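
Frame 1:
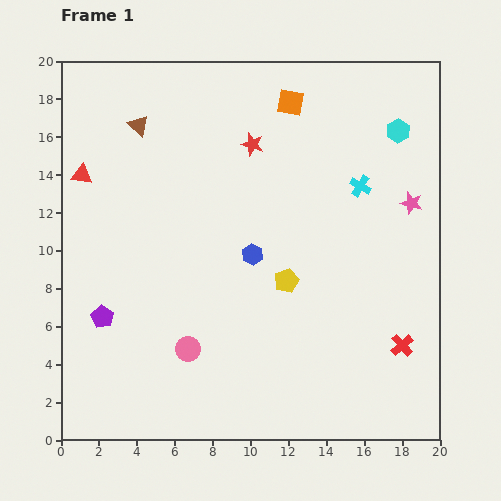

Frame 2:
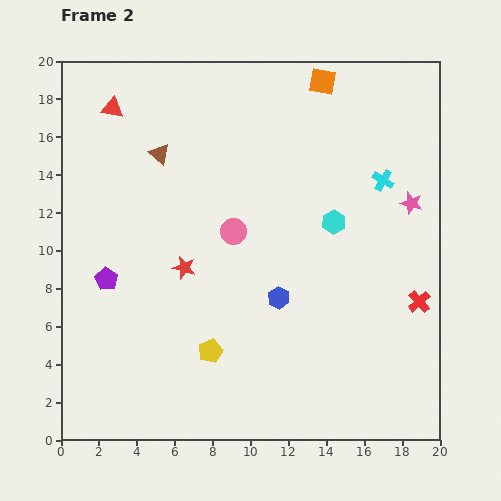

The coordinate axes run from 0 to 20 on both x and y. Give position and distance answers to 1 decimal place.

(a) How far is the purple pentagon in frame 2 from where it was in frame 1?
2.0

The purple pentagon moved from (2.2, 6.5) to (2.4, 8.5), a distance of √(0.2² + 2.0²) ≈ 2.0.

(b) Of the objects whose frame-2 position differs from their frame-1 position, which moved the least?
the cyan cross

(moved 1.2)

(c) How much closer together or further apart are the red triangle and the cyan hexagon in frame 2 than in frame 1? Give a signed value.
-3.8

Distance in frame 1: 16.9. Distance in frame 2: 13.1.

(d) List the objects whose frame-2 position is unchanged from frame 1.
the pink star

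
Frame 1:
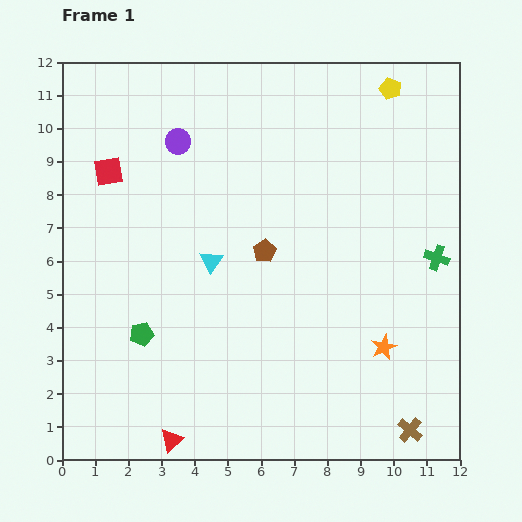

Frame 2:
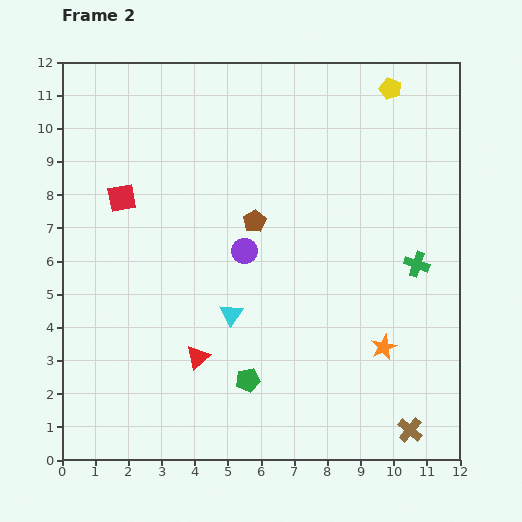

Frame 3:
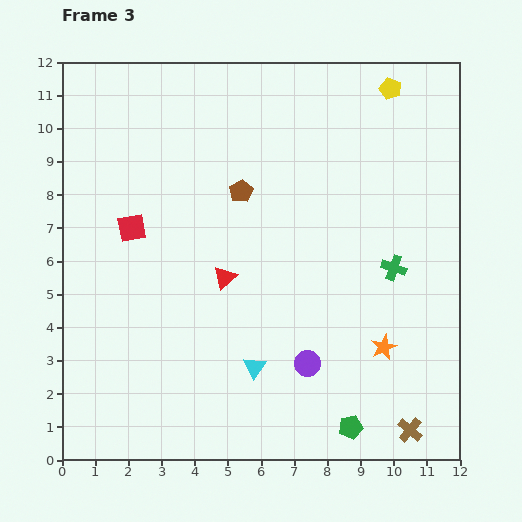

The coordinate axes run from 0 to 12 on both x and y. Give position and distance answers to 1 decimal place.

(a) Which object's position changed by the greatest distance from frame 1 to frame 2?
the purple circle

(moved 3.9; next 3.5)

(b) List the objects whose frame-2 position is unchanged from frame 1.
the brown cross, the orange star, the yellow pentagon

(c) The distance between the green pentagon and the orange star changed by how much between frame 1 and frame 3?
-4.7

Distance in frame 1: 7.3. Distance in frame 3: 2.6.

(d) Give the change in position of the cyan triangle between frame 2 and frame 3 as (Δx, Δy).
(0.7, -1.6)

The cyan triangle was at (5.1, 4.4) in frame 2 and (5.8, 2.8) in frame 3.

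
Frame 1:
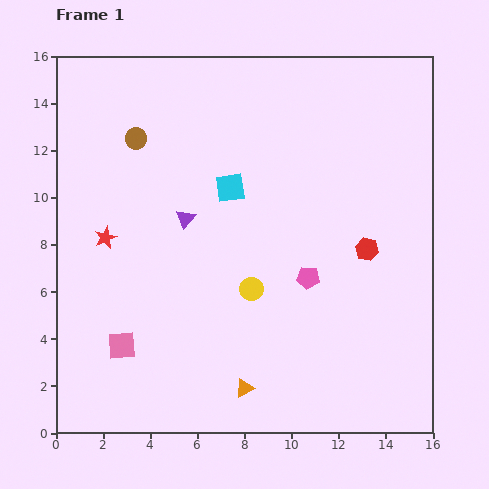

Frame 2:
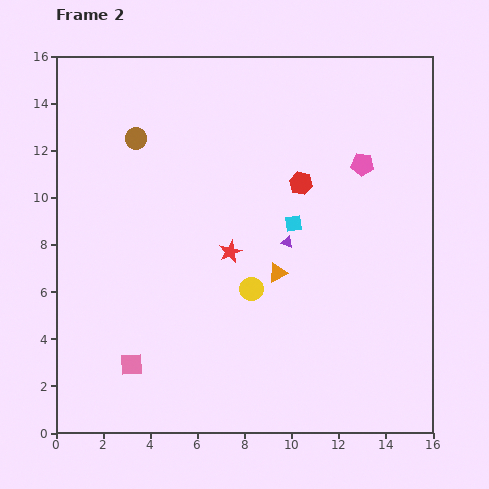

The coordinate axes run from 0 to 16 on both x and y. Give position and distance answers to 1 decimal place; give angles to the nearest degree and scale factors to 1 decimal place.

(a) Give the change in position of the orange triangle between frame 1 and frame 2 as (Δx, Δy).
(1.4, 4.9)

The orange triangle was at (8.0, 1.9) in frame 1 and (9.4, 6.8) in frame 2.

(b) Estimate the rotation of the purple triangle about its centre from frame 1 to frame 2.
49° counter-clockwise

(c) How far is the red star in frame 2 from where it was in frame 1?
5.3

The red star moved from (2.1, 8.3) to (7.4, 7.7), a distance of √(5.3² + 0.6²) ≈ 5.3.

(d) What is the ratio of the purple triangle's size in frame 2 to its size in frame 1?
0.6×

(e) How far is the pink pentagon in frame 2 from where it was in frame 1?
5.3

The pink pentagon moved from (10.7, 6.6) to (13.0, 11.4), a distance of √(2.3² + 4.8²) ≈ 5.3.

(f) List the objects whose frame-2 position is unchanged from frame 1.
the yellow circle, the brown circle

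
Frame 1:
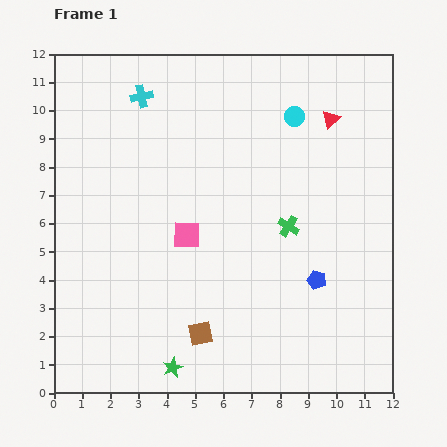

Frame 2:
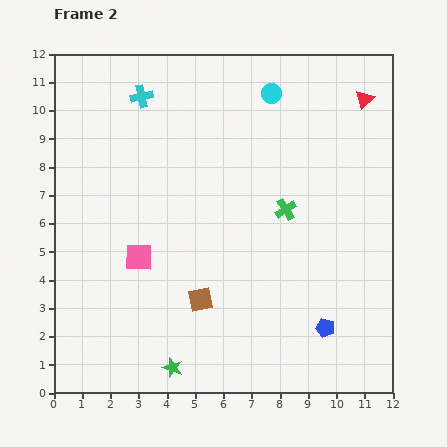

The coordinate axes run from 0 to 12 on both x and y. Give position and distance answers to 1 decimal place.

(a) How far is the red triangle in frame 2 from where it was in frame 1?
1.4

The red triangle moved from (9.8, 9.7) to (11.0, 10.4), a distance of √(1.2² + 0.7²) ≈ 1.4.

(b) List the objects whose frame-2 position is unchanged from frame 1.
the green star, the cyan cross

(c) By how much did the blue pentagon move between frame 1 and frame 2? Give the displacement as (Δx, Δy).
(0.3, -1.7)

The blue pentagon was at (9.3, 4.0) in frame 1 and (9.6, 2.3) in frame 2.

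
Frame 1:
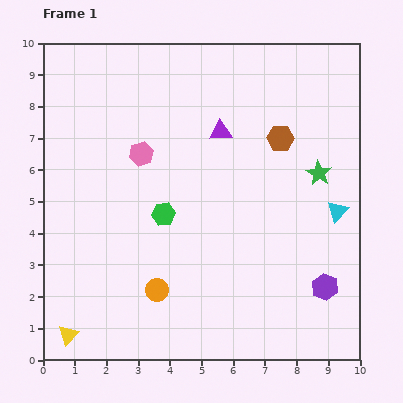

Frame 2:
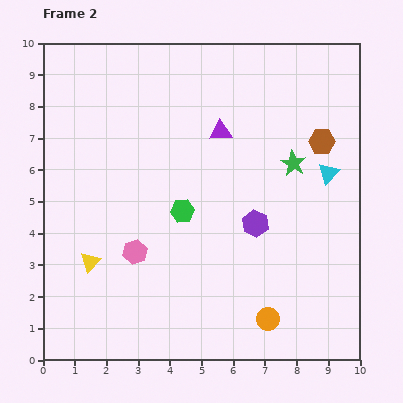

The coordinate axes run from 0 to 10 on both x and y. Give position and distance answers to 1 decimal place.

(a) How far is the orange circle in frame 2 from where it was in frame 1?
3.6

The orange circle moved from (3.6, 2.2) to (7.1, 1.3), a distance of √(3.5² + 0.9²) ≈ 3.6.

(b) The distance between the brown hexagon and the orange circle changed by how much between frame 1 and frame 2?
-0.3

Distance in frame 1: 6.2. Distance in frame 2: 5.9.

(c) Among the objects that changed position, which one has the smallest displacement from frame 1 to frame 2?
the green hexagon

(moved 0.6)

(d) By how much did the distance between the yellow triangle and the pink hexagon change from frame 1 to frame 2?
-4.7

Distance in frame 1: 6.1. Distance in frame 2: 1.4.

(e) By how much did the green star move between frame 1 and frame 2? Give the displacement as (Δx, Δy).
(-0.8, 0.3)

The green star was at (8.7, 5.9) in frame 1 and (7.9, 6.2) in frame 2.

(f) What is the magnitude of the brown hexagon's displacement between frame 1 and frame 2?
1.3

The brown hexagon moved from (7.5, 7.0) to (8.8, 6.9), a distance of √(1.3² + 0.1²) ≈ 1.3.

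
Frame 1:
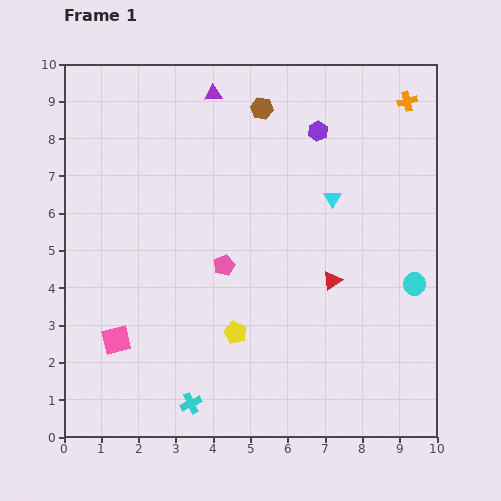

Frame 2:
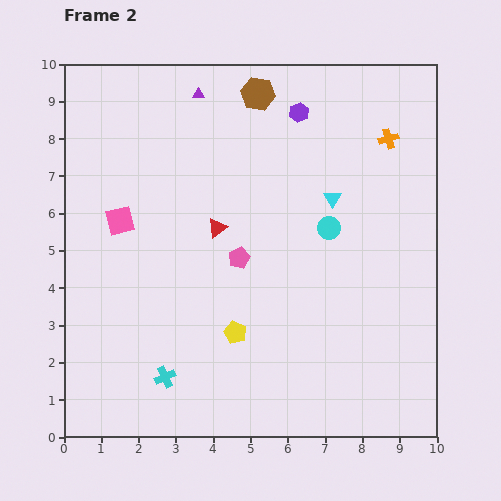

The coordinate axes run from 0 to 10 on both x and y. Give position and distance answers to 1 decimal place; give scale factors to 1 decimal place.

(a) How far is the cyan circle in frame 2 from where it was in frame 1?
2.7

The cyan circle moved from (9.4, 4.1) to (7.1, 5.6), a distance of √(2.3² + 1.5²) ≈ 2.7.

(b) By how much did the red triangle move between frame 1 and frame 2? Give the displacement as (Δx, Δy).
(-3.1, 1.4)

The red triangle was at (7.2, 4.2) in frame 1 and (4.1, 5.6) in frame 2.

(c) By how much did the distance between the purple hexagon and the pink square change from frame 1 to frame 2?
-2.2

Distance in frame 1: 7.8. Distance in frame 2: 5.6.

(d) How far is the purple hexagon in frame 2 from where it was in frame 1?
0.7

The purple hexagon moved from (6.8, 8.2) to (6.3, 8.7), a distance of √(0.5² + 0.5²) ≈ 0.7.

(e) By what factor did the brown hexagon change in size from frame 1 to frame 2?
1.5×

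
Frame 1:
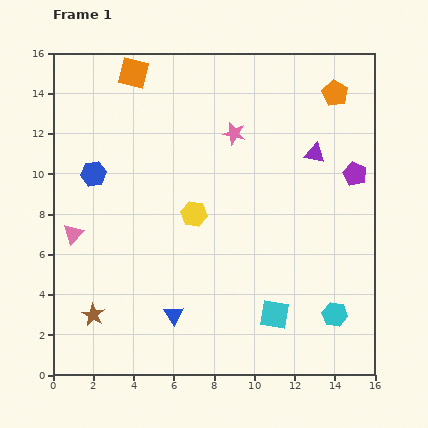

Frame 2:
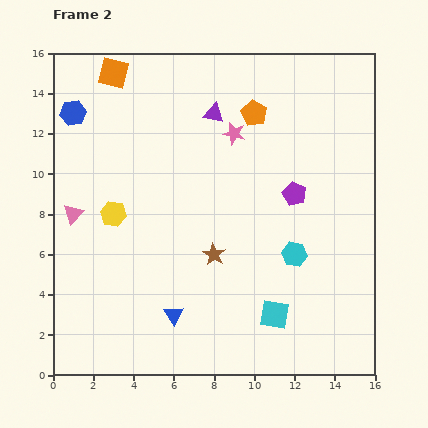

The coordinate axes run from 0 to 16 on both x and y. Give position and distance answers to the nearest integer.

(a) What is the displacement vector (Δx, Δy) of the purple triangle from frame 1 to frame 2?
(-5, 2)

The purple triangle was at (13, 11) in frame 1 and (8, 13) in frame 2.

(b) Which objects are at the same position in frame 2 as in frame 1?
the blue triangle, the pink star, the cyan square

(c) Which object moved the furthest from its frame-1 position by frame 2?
the brown star

(moved 7; next 5)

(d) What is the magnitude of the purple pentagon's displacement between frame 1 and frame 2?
3

The purple pentagon moved from (15, 10) to (12, 9), a distance of √(3² + 1²) ≈ 3.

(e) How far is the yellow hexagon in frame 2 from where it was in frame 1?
4

The yellow hexagon moved from (7, 8) to (3, 8), a distance of √(4² + 0²) ≈ 4.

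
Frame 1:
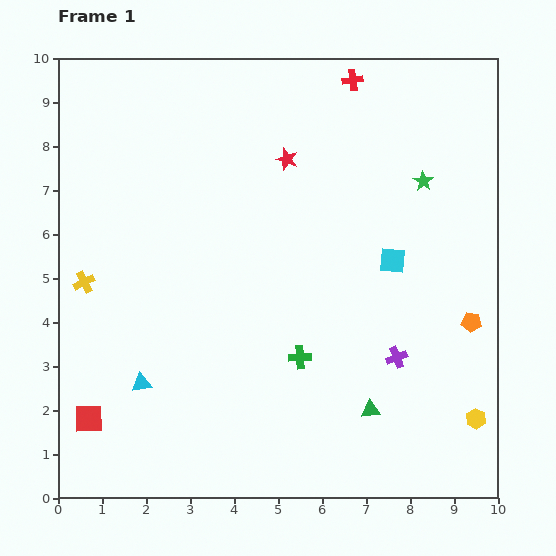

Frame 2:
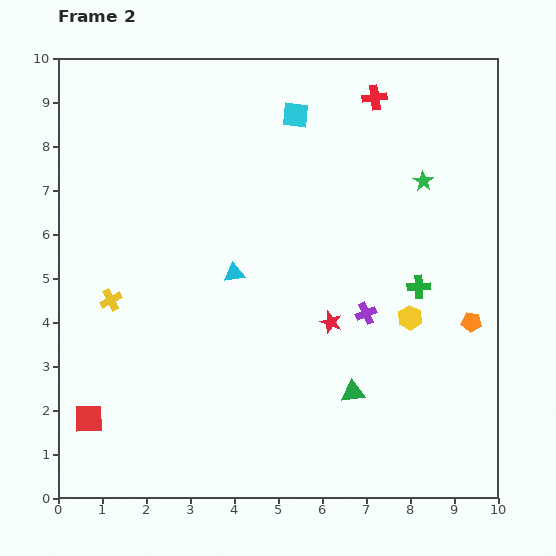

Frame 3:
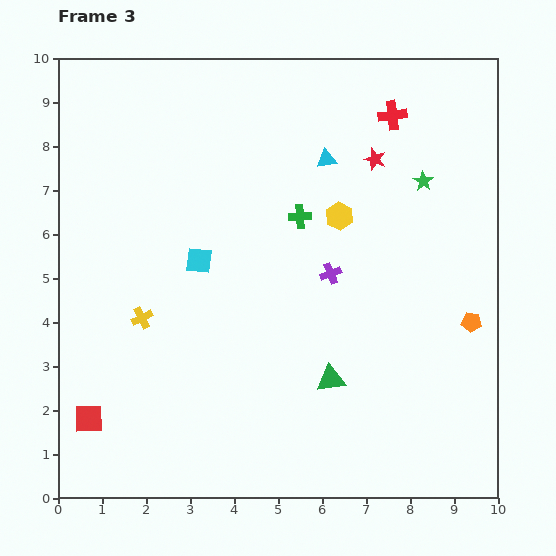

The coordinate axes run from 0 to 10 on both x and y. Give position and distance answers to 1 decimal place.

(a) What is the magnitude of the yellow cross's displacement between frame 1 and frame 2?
0.7

The yellow cross moved from (0.6, 4.9) to (1.2, 4.5), a distance of √(0.6² + 0.4²) ≈ 0.7.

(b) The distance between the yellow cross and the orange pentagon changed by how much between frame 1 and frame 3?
-1.3

Distance in frame 1: 8.8. Distance in frame 3: 7.5.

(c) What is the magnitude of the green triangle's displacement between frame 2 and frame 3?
0.6

The green triangle moved from (6.7, 2.4) to (6.2, 2.7), a distance of √(0.5² + 0.3²) ≈ 0.6.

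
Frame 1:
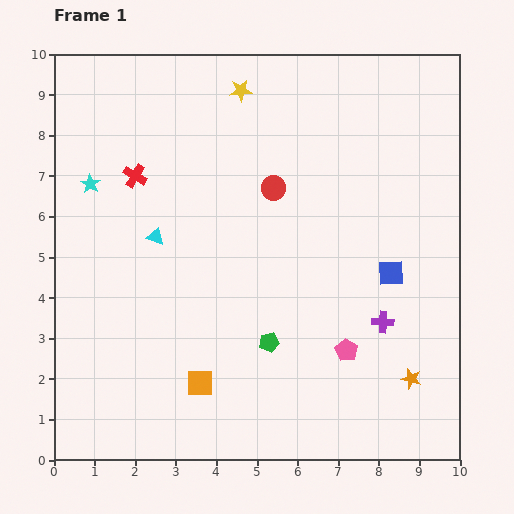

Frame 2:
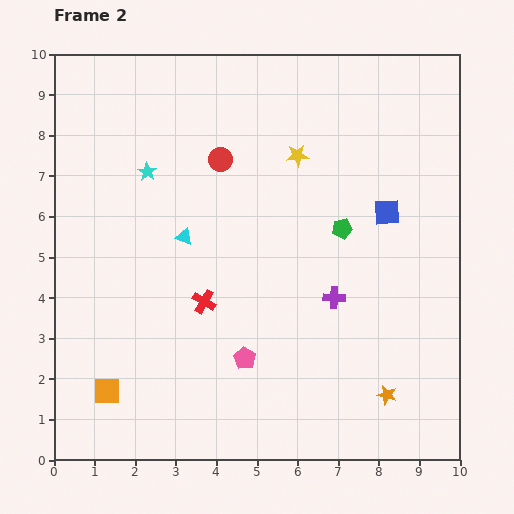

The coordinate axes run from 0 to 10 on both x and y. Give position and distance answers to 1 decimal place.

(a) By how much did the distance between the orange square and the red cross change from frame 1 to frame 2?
-2.0

Distance in frame 1: 5.3. Distance in frame 2: 3.3.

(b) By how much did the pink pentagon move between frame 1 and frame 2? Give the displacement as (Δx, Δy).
(-2.5, -0.2)

The pink pentagon was at (7.2, 2.7) in frame 1 and (4.7, 2.5) in frame 2.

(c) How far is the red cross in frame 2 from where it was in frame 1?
3.5

The red cross moved from (2.0, 7.0) to (3.7, 3.9), a distance of √(1.7² + 3.1²) ≈ 3.5.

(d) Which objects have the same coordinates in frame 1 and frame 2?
none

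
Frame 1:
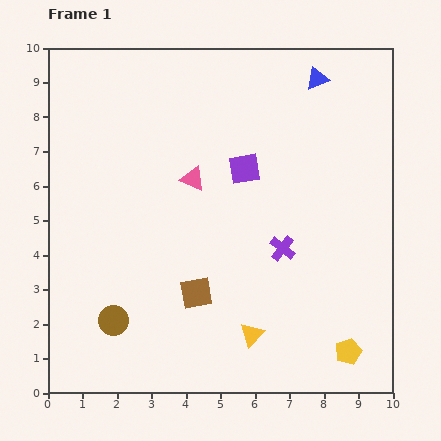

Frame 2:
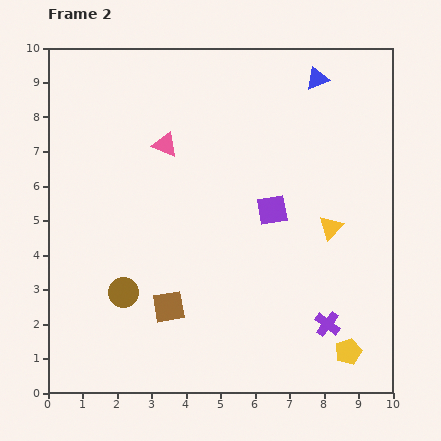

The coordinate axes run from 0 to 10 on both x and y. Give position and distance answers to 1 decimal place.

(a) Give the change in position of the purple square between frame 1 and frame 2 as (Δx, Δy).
(0.8, -1.2)

The purple square was at (5.7, 6.5) in frame 1 and (6.5, 5.3) in frame 2.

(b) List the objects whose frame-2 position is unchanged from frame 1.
the yellow pentagon, the blue triangle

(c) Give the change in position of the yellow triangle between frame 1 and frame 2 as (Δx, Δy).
(2.3, 3.1)

The yellow triangle was at (5.9, 1.7) in frame 1 and (8.2, 4.8) in frame 2.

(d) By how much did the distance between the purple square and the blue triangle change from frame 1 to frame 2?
+0.7

Distance in frame 1: 3.3. Distance in frame 2: 4.0.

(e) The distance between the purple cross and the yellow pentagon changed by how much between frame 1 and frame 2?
-2.6

Distance in frame 1: 3.6. Distance in frame 2: 1.0.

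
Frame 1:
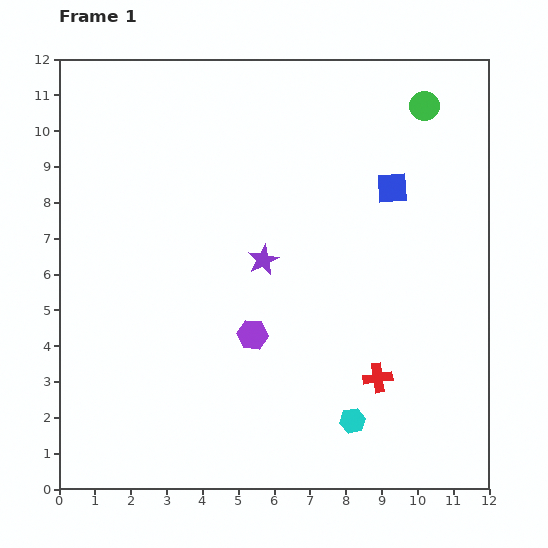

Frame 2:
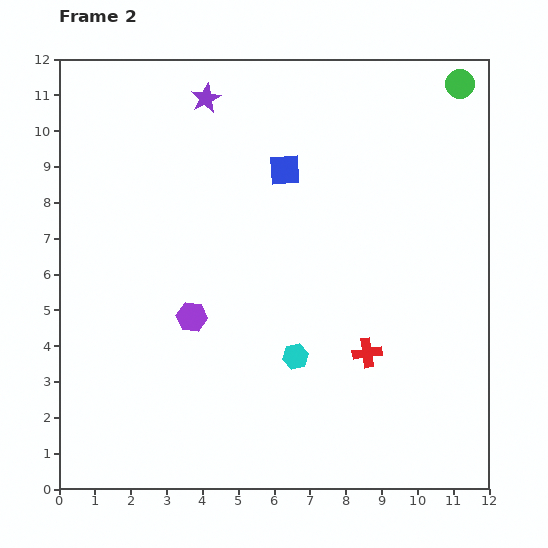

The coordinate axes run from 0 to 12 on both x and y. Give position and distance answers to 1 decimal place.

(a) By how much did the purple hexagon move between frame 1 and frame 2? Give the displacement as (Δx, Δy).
(-1.7, 0.5)

The purple hexagon was at (5.4, 4.3) in frame 1 and (3.7, 4.8) in frame 2.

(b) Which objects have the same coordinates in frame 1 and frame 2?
none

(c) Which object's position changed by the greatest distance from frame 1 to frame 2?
the purple star

(moved 4.8; next 3.0)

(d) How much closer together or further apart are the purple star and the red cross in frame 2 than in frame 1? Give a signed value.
+3.8

Distance in frame 1: 4.6. Distance in frame 2: 8.4.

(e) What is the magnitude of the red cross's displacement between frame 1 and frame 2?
0.8

The red cross moved from (8.9, 3.1) to (8.6, 3.8), a distance of √(0.3² + 0.7²) ≈ 0.8.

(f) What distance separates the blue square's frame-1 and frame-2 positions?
3.0

The blue square moved from (9.3, 8.4) to (6.3, 8.9), a distance of √(3.0² + 0.5²) ≈ 3.0.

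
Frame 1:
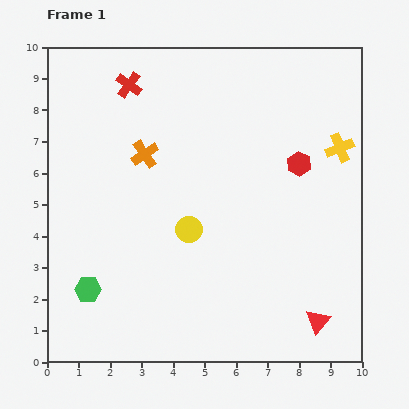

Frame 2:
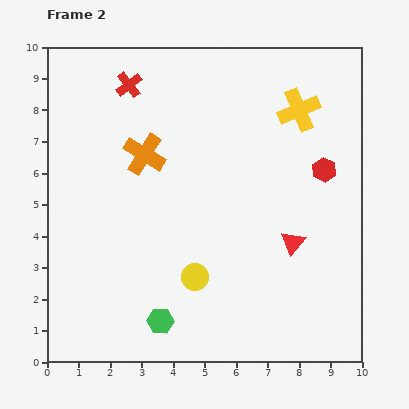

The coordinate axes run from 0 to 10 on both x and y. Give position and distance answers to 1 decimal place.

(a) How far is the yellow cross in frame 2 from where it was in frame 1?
1.8

The yellow cross moved from (9.3, 6.8) to (8.0, 8.0), a distance of √(1.3² + 1.2²) ≈ 1.8.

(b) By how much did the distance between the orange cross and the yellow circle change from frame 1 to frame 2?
+1.4

Distance in frame 1: 2.8. Distance in frame 2: 4.2.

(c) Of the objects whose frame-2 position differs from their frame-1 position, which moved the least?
the red hexagon

(moved 0.8)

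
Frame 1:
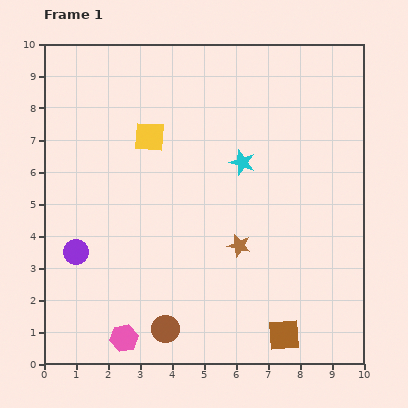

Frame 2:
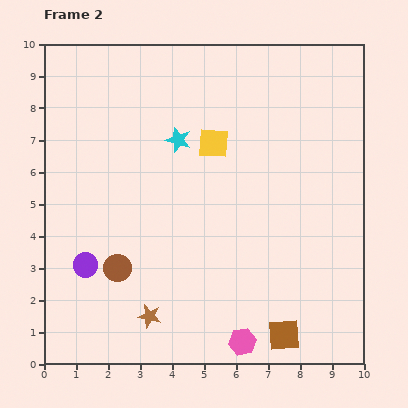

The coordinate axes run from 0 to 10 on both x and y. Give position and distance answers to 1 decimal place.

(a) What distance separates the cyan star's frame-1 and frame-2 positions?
2.1

The cyan star moved from (6.2, 6.3) to (4.2, 7.0), a distance of √(2.0² + 0.7²) ≈ 2.1.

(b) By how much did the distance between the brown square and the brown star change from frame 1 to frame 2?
+1.1

Distance in frame 1: 3.1. Distance in frame 2: 4.2.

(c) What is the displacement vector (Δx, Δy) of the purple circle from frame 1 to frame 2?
(0.3, -0.4)

The purple circle was at (1.0, 3.5) in frame 1 and (1.3, 3.1) in frame 2.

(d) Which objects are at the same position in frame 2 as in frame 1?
the brown square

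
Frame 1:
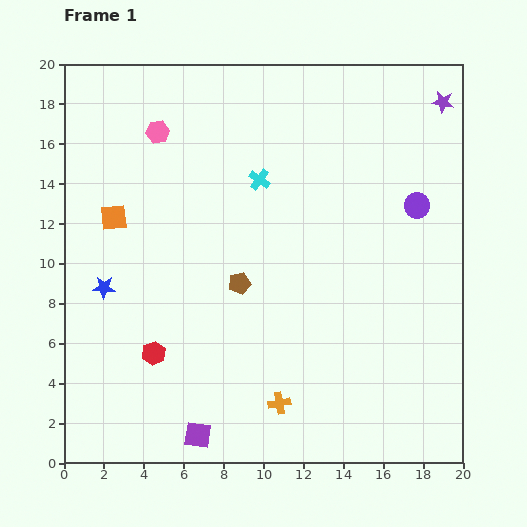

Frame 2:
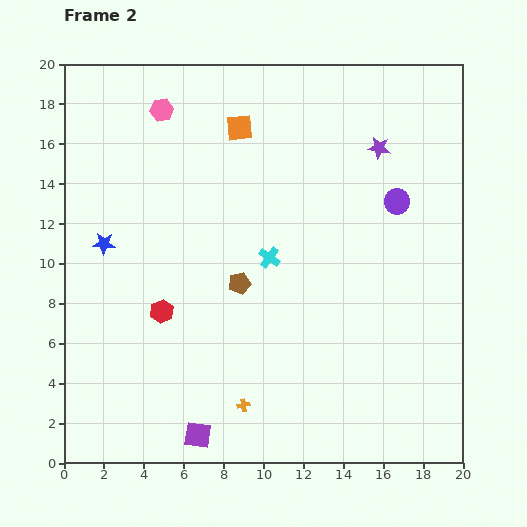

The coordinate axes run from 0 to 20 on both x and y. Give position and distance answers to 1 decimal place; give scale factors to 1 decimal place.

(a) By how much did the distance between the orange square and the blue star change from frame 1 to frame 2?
+5.4

Distance in frame 1: 3.5. Distance in frame 2: 8.9.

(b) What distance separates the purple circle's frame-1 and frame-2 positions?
1.0

The purple circle moved from (17.7, 12.9) to (16.7, 13.1), a distance of √(1.0² + 0.2²) ≈ 1.0.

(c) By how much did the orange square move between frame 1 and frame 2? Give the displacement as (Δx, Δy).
(6.3, 4.5)

The orange square was at (2.5, 12.3) in frame 1 and (8.8, 16.8) in frame 2.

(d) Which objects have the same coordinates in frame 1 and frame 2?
the purple square, the brown pentagon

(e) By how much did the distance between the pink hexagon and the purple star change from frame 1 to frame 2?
-3.3

Distance in frame 1: 14.4. Distance in frame 2: 11.1.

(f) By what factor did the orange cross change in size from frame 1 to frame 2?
0.6×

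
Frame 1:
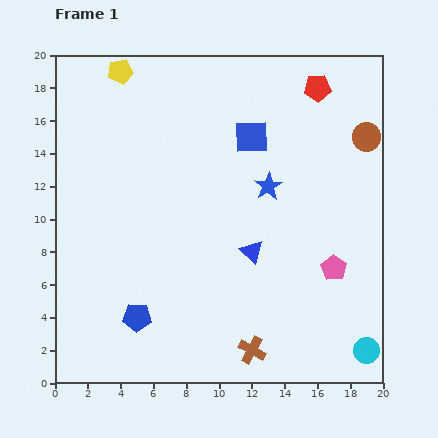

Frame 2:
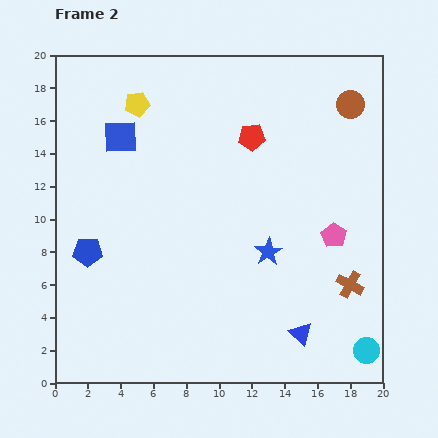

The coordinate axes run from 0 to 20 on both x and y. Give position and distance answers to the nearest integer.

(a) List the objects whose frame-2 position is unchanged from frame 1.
the cyan circle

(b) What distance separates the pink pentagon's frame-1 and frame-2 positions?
2

The pink pentagon moved from (17, 7) to (17, 9), a distance of √(0² + 2²) ≈ 2.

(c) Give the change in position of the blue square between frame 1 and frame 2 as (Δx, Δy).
(-8, 0)

The blue square was at (12, 15) in frame 1 and (4, 15) in frame 2.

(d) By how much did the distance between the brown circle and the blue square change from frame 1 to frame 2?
+7

Distance in frame 1: 7. Distance in frame 2: 14.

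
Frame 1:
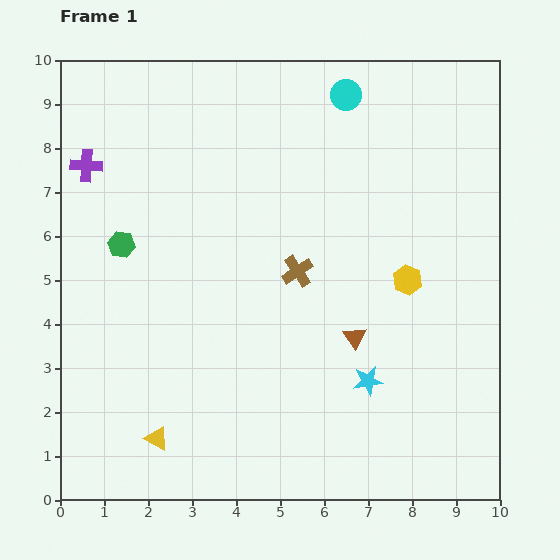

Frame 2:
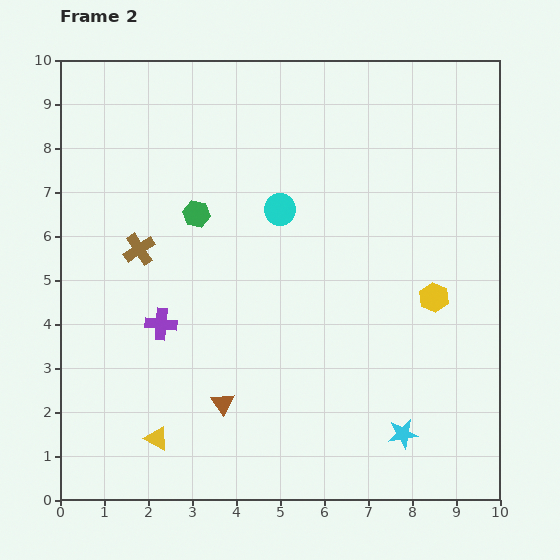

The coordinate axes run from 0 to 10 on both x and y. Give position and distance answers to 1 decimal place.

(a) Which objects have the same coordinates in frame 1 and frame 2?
the yellow triangle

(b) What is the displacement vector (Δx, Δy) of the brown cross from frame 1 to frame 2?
(-3.6, 0.5)

The brown cross was at (5.4, 5.2) in frame 1 and (1.8, 5.7) in frame 2.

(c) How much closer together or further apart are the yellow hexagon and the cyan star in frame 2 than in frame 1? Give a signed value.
+0.7

Distance in frame 1: 2.5. Distance in frame 2: 3.2.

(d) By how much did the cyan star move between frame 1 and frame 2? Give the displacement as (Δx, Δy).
(0.8, -1.2)

The cyan star was at (7.0, 2.7) in frame 1 and (7.8, 1.5) in frame 2.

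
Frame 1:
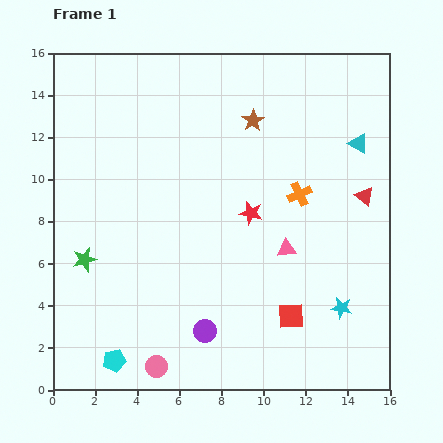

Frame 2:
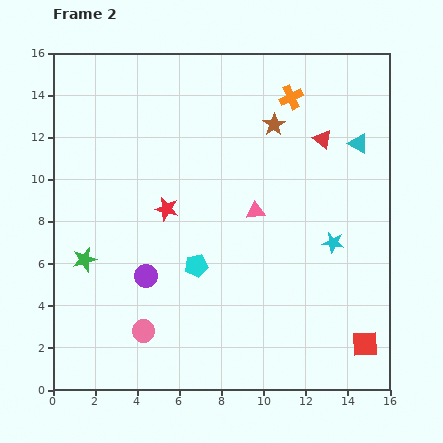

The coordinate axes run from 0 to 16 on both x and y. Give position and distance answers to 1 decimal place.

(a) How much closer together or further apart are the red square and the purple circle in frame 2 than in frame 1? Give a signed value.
+6.7

Distance in frame 1: 4.2. Distance in frame 2: 10.9.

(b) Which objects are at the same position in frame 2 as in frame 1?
the green star, the cyan triangle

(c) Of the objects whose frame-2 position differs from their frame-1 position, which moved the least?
the brown star

(moved 1.0)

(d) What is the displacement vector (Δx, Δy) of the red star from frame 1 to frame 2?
(-4.0, 0.2)

The red star was at (9.4, 8.4) in frame 1 and (5.4, 8.6) in frame 2.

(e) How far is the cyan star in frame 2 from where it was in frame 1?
3.1

The cyan star moved from (13.7, 3.9) to (13.3, 7.0), a distance of √(0.4² + 3.1²) ≈ 3.1.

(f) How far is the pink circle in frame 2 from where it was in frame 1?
1.8

The pink circle moved from (4.9, 1.1) to (4.3, 2.8), a distance of √(0.6² + 1.7²) ≈ 1.8.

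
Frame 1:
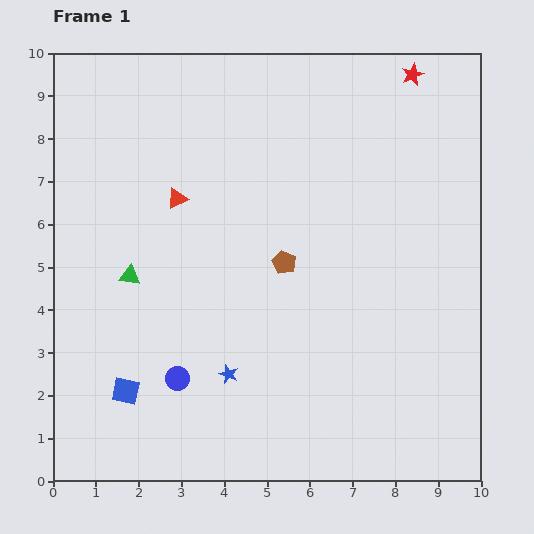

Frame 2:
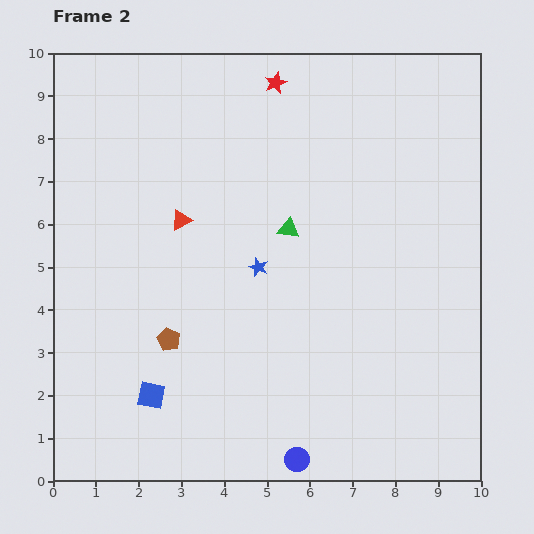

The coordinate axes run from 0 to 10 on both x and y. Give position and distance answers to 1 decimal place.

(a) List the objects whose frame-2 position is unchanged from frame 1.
none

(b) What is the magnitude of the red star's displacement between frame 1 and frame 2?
3.2

The red star moved from (8.4, 9.5) to (5.2, 9.3), a distance of √(3.2² + 0.2²) ≈ 3.2.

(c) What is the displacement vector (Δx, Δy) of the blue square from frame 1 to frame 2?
(0.6, -0.1)

The blue square was at (1.7, 2.1) in frame 1 and (2.3, 2.0) in frame 2.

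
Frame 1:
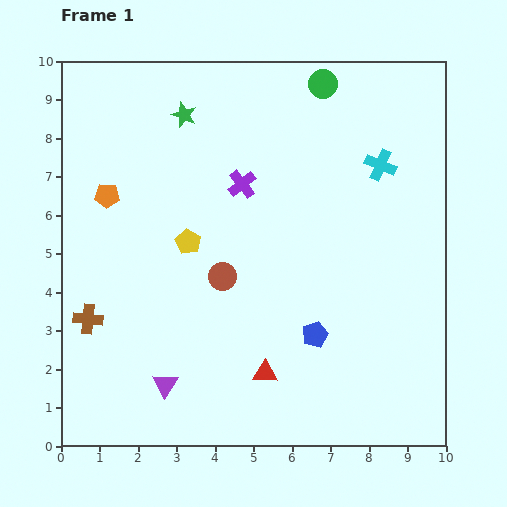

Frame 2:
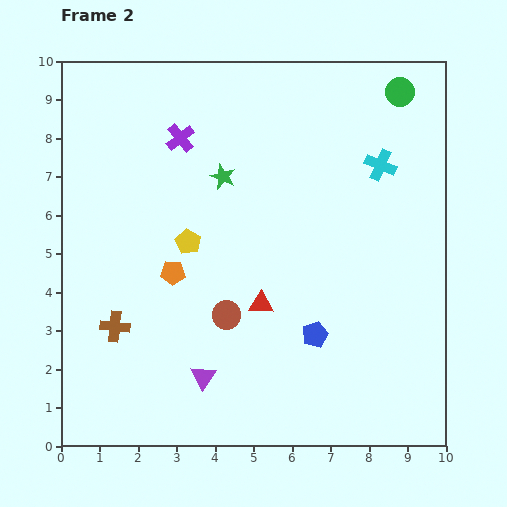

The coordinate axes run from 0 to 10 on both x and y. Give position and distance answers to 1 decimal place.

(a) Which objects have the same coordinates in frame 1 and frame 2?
the blue pentagon, the cyan cross, the yellow pentagon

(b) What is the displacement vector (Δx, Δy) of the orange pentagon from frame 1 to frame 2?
(1.7, -2.0)

The orange pentagon was at (1.2, 6.5) in frame 1 and (2.9, 4.5) in frame 2.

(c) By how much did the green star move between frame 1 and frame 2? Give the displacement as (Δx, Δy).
(1.0, -1.6)

The green star was at (3.2, 8.6) in frame 1 and (4.2, 7.0) in frame 2.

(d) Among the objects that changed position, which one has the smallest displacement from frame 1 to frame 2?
the brown cross

(moved 0.7)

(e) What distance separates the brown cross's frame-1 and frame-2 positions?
0.7

The brown cross moved from (0.7, 3.3) to (1.4, 3.1), a distance of √(0.7² + 0.2²) ≈ 0.7.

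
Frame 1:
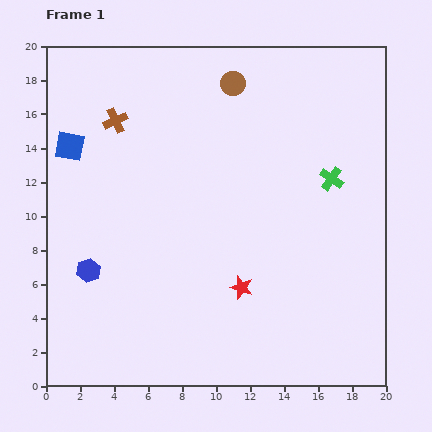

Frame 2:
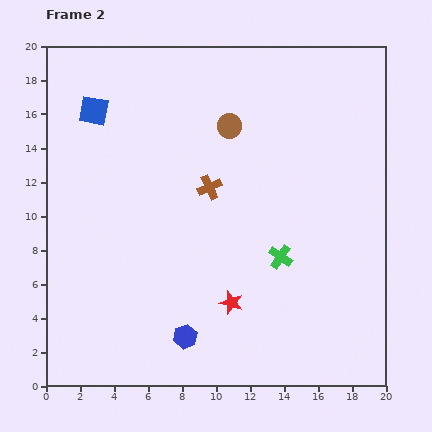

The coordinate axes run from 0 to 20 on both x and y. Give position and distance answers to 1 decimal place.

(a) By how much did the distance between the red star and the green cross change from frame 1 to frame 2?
-4.3

Distance in frame 1: 8.3. Distance in frame 2: 4.0.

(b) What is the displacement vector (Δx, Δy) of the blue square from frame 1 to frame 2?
(1.4, 2.1)

The blue square was at (1.4, 14.1) in frame 1 and (2.8, 16.2) in frame 2.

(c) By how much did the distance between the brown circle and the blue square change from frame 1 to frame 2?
-2.2

Distance in frame 1: 10.3. Distance in frame 2: 8.1.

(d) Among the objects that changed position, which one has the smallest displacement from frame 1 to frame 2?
the red star

(moved 1.1)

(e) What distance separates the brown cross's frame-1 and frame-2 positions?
6.7

The brown cross moved from (4.1, 15.6) to (9.6, 11.7), a distance of √(5.5² + 3.9²) ≈ 6.7.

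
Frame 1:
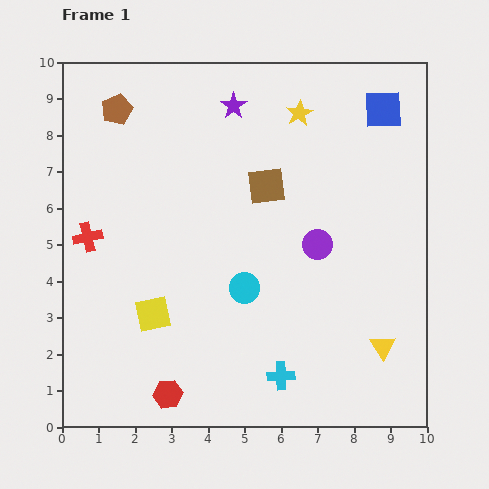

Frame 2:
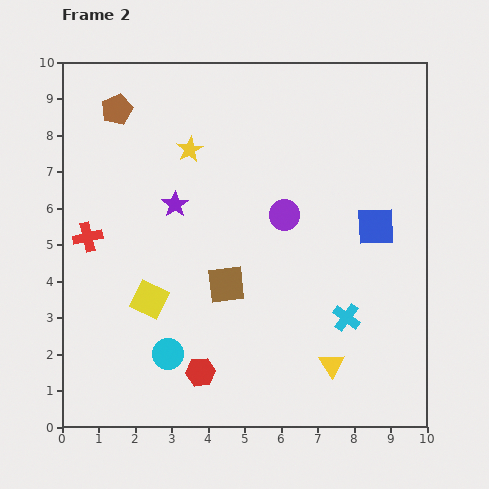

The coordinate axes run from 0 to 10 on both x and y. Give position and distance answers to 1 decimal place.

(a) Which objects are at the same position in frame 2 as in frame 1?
the brown pentagon, the red cross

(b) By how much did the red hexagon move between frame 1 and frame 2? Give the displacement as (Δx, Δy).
(0.9, 0.6)

The red hexagon was at (2.9, 0.9) in frame 1 and (3.8, 1.5) in frame 2.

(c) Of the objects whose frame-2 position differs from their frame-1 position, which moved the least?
the yellow square

(moved 0.4)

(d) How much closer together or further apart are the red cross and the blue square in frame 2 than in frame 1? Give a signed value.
-0.9

Distance in frame 1: 8.8. Distance in frame 2: 7.9.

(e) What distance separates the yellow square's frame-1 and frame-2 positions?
0.4

The yellow square moved from (2.5, 3.1) to (2.4, 3.5), a distance of √(0.1² + 0.4²) ≈ 0.4.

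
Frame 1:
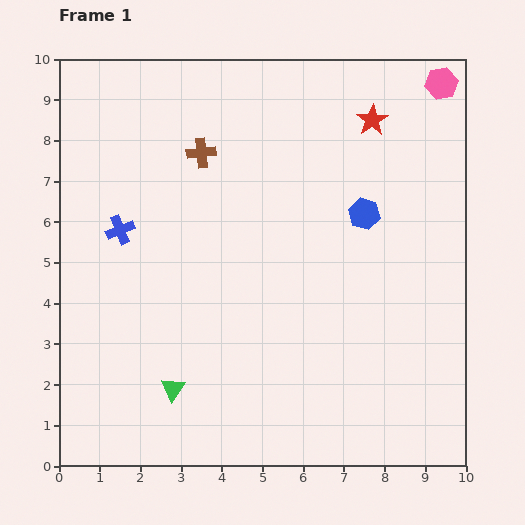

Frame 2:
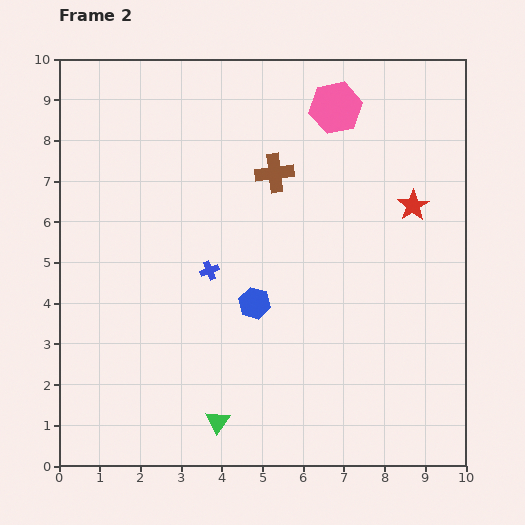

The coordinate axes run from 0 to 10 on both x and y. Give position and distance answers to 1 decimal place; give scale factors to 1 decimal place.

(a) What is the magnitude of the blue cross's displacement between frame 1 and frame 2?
2.4

The blue cross moved from (1.5, 5.8) to (3.7, 4.8), a distance of √(2.2² + 1.0²) ≈ 2.4.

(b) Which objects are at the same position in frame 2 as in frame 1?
none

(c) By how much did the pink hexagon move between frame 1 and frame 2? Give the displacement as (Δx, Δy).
(-2.6, -0.6)

The pink hexagon was at (9.4, 9.4) in frame 1 and (6.8, 8.8) in frame 2.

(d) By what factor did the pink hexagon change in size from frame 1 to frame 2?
1.6×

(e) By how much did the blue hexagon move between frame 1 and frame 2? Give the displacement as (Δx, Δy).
(-2.7, -2.2)

The blue hexagon was at (7.5, 6.2) in frame 1 and (4.8, 4.0) in frame 2.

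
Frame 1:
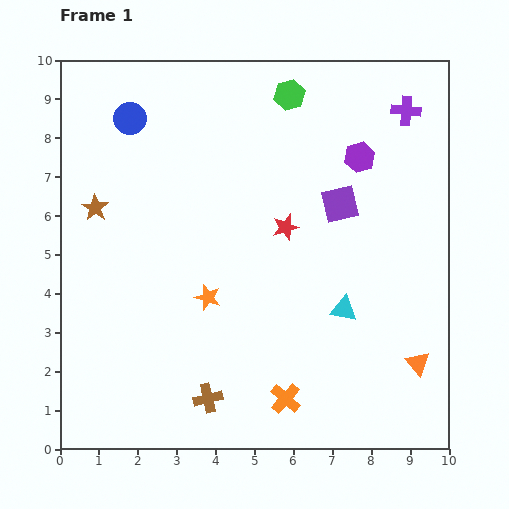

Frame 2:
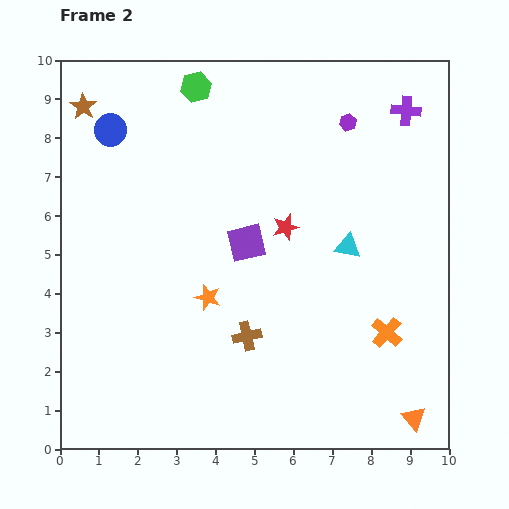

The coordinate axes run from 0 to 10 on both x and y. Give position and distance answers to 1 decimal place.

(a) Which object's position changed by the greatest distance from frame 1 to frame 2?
the orange cross

(moved 3.1; next 2.6)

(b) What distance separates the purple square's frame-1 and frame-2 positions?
2.6

The purple square moved from (7.2, 6.3) to (4.8, 5.3), a distance of √(2.4² + 1.0²) ≈ 2.6.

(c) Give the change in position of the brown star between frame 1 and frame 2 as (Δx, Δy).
(-0.3, 2.6)

The brown star was at (0.9, 6.2) in frame 1 and (0.6, 8.8) in frame 2.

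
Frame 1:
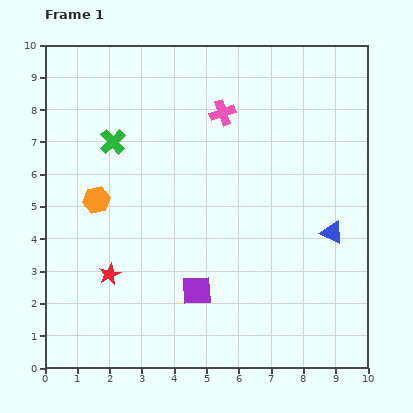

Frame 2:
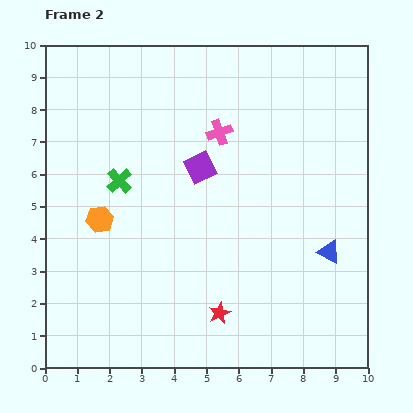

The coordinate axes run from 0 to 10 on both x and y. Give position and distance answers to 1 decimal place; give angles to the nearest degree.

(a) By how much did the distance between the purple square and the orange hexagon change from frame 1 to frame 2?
-0.7

Distance in frame 1: 4.2. Distance in frame 2: 3.5.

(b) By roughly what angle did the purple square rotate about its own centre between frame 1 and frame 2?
23° counter-clockwise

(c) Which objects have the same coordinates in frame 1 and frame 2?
none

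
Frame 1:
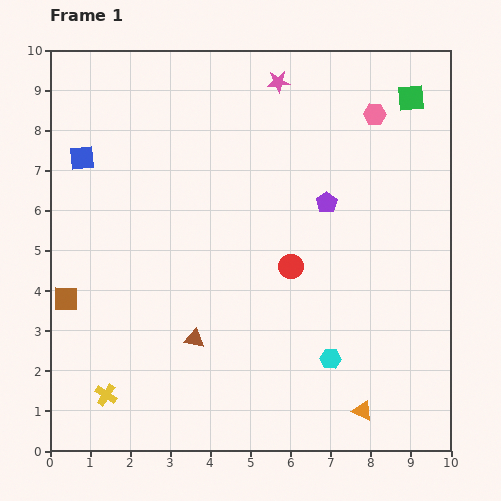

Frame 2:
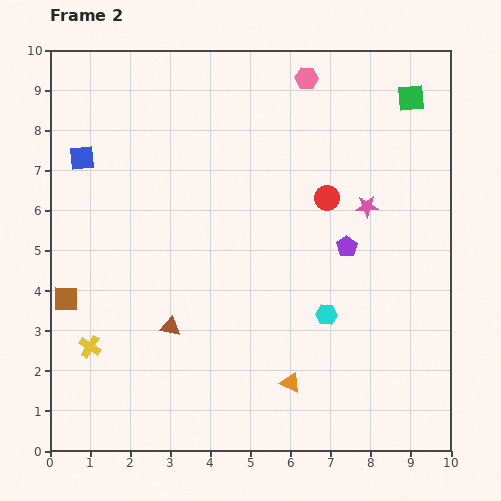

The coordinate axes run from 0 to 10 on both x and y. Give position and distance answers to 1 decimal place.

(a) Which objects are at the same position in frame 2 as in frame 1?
the brown square, the green square, the blue square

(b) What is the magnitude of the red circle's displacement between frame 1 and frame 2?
1.9

The red circle moved from (6.0, 4.6) to (6.9, 6.3), a distance of √(0.9² + 1.7²) ≈ 1.9.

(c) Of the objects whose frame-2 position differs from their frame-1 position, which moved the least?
the brown triangle

(moved 0.7)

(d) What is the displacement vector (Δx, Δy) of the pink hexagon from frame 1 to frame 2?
(-1.7, 0.9)

The pink hexagon was at (8.1, 8.4) in frame 1 and (6.4, 9.3) in frame 2.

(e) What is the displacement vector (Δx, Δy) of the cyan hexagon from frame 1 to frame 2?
(-0.1, 1.1)

The cyan hexagon was at (7.0, 2.3) in frame 1 and (6.9, 3.4) in frame 2.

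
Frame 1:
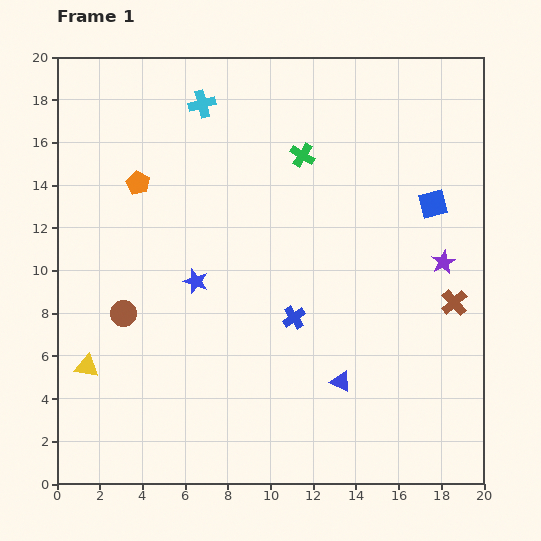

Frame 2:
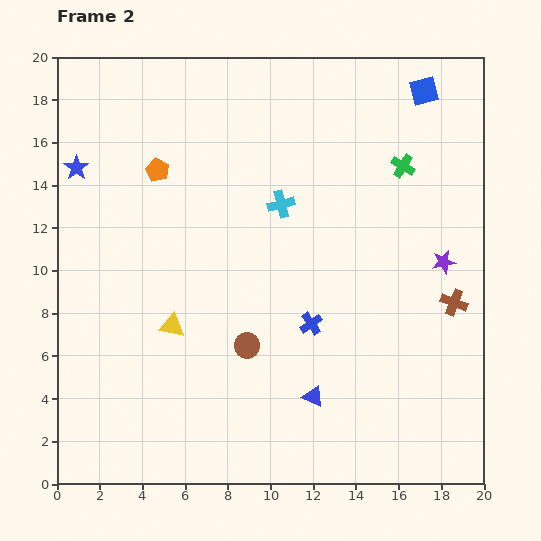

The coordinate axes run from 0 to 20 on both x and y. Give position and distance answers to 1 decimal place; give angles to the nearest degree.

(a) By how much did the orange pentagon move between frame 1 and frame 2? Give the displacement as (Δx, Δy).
(0.9, 0.6)

The orange pentagon was at (3.8, 14.1) in frame 1 and (4.7, 14.7) in frame 2.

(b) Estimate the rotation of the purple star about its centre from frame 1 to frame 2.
17° clockwise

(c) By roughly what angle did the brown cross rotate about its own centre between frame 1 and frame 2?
28° counter-clockwise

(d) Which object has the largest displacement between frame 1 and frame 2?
the blue star

(moved 7.7; next 6.0)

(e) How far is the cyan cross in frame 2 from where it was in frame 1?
6.0

The cyan cross moved from (6.8, 17.8) to (10.5, 13.1), a distance of √(3.7² + 4.7²) ≈ 6.0.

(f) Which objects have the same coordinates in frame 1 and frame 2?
the purple star, the brown cross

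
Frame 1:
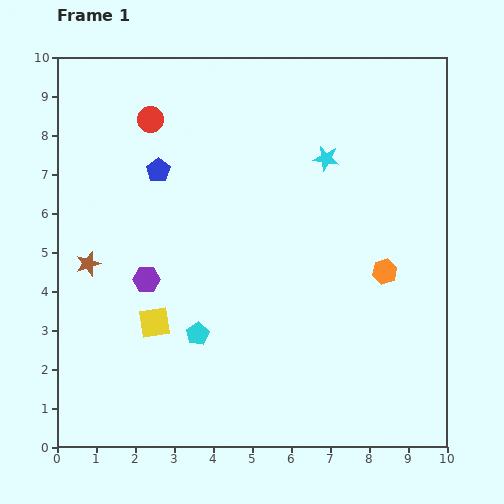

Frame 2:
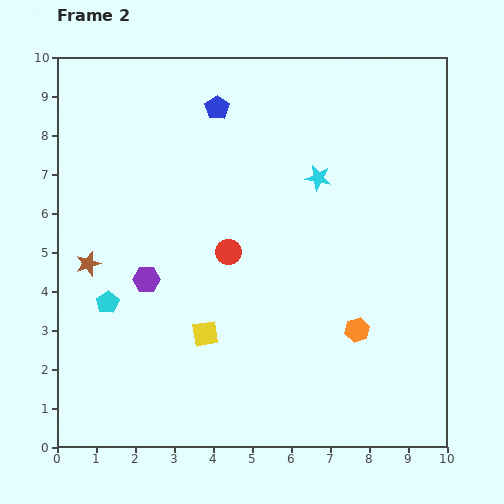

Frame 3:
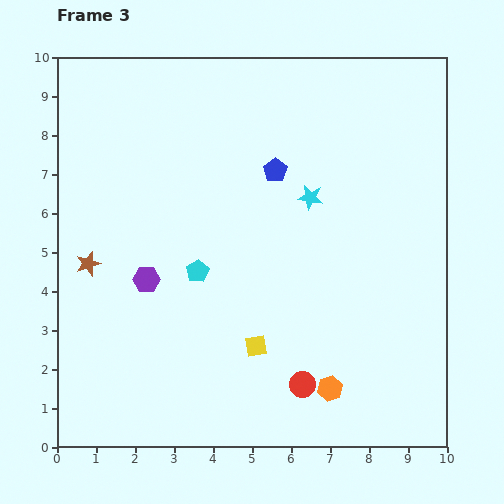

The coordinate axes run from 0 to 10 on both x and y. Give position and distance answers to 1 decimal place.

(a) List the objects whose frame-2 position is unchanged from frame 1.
the purple hexagon, the brown star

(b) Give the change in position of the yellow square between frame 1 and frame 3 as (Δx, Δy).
(2.6, -0.6)

The yellow square was at (2.5, 3.2) in frame 1 and (5.1, 2.6) in frame 3.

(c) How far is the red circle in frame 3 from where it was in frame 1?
7.8

The red circle moved from (2.4, 8.4) to (6.3, 1.6), a distance of √(3.9² + 6.8²) ≈ 7.8.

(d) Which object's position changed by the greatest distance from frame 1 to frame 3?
the red circle

(moved 7.8; next 3.3)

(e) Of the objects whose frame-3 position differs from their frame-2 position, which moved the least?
the cyan star

(moved 0.5)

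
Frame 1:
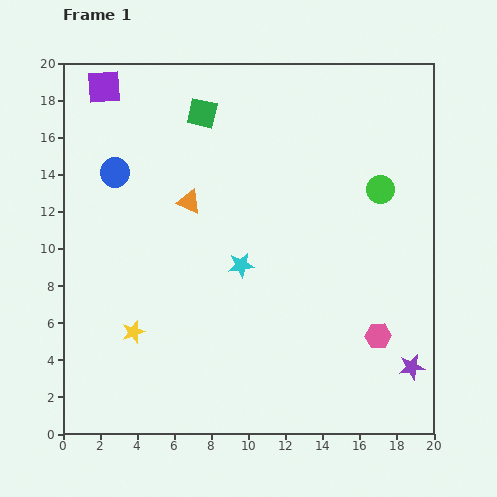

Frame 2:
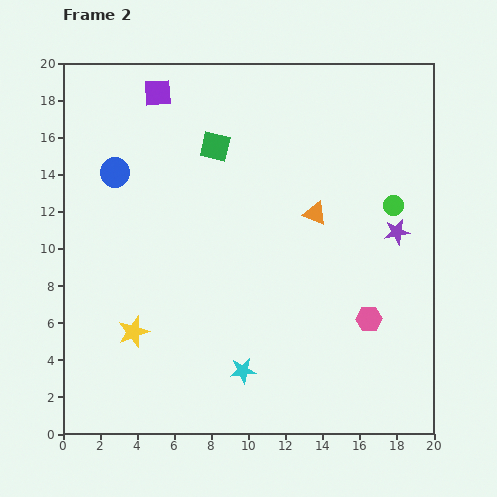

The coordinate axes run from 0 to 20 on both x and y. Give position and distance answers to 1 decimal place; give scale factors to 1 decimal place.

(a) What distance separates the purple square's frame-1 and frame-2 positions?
2.9

The purple square moved from (2.2, 18.7) to (5.1, 18.4), a distance of √(2.9² + 0.3²) ≈ 2.9.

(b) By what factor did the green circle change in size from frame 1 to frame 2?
0.7×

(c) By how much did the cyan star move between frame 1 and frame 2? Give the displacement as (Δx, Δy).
(0.1, -5.7)

The cyan star was at (9.6, 9.1) in frame 1 and (9.7, 3.4) in frame 2.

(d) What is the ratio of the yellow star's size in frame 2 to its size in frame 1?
1.4×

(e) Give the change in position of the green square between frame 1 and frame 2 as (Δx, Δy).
(0.7, -1.8)

The green square was at (7.5, 17.3) in frame 1 and (8.2, 15.5) in frame 2.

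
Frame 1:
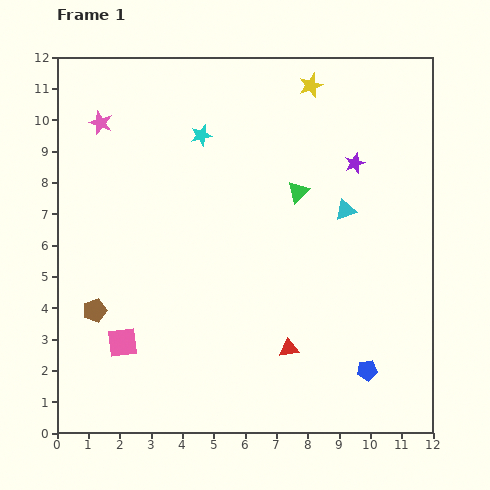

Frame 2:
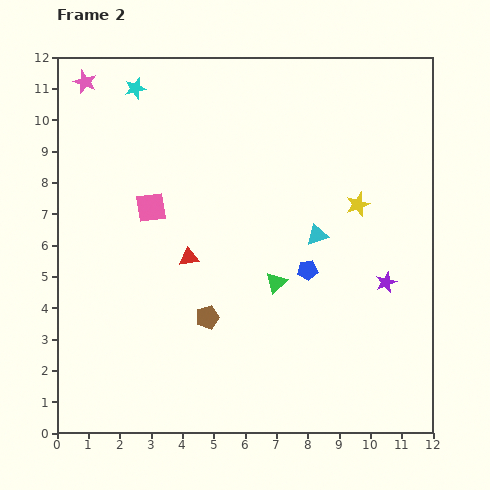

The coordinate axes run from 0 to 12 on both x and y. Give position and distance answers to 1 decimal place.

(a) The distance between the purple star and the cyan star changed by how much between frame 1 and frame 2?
+5.1

Distance in frame 1: 5.0. Distance in frame 2: 10.1.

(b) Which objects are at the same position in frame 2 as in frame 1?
none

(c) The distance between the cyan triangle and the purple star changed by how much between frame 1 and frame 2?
+1.2

Distance in frame 1: 1.5. Distance in frame 2: 2.7.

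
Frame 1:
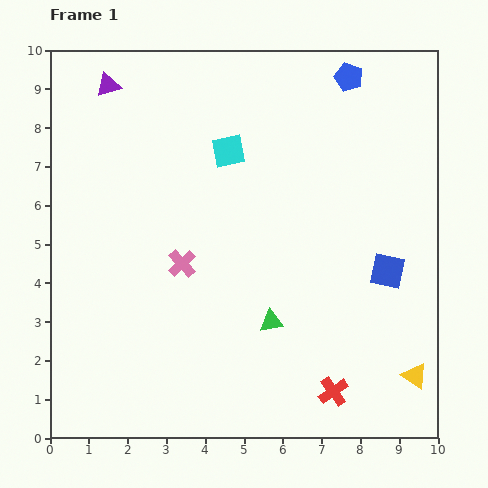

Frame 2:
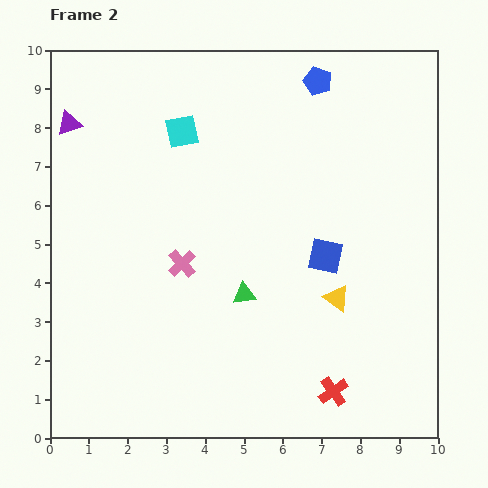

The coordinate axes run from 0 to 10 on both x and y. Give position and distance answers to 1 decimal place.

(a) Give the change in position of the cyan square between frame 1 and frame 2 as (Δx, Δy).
(-1.2, 0.5)

The cyan square was at (4.6, 7.4) in frame 1 and (3.4, 7.9) in frame 2.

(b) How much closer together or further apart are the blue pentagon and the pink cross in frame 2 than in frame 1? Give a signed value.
-0.5

Distance in frame 1: 6.4. Distance in frame 2: 5.9.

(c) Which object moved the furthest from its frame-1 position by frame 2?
the yellow triangle

(moved 2.8; next 1.6)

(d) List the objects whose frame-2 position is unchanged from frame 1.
the red cross, the pink cross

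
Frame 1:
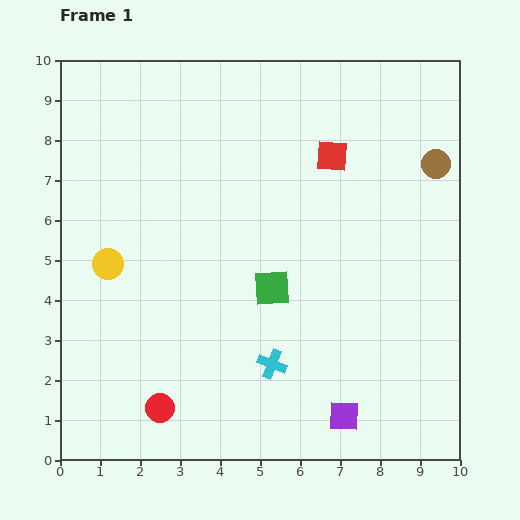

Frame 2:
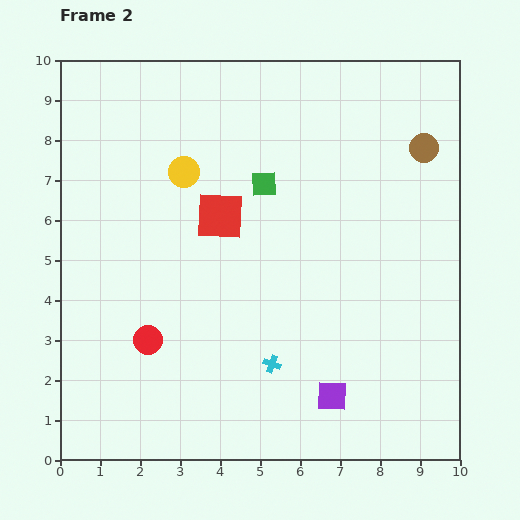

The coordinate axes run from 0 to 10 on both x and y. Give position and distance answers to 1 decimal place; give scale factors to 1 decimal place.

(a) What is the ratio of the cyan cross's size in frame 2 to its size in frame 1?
0.6×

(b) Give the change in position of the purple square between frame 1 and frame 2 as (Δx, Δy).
(-0.3, 0.5)

The purple square was at (7.1, 1.1) in frame 1 and (6.8, 1.6) in frame 2.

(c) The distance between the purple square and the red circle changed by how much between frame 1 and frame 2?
+0.2

Distance in frame 1: 4.6. Distance in frame 2: 4.8.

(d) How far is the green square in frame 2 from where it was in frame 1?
2.6

The green square moved from (5.3, 4.3) to (5.1, 6.9), a distance of √(0.2² + 2.6²) ≈ 2.6.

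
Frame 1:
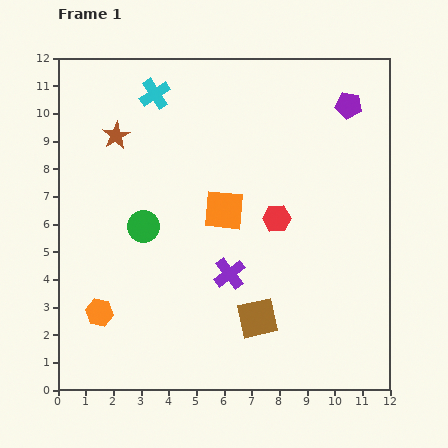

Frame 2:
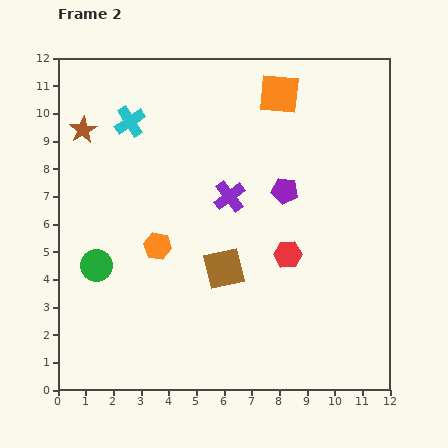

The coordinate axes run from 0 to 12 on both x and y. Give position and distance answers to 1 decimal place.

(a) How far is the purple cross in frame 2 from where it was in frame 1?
2.8

The purple cross moved from (6.2, 4.2) to (6.2, 7.0), a distance of √(0.0² + 2.8²) ≈ 2.8.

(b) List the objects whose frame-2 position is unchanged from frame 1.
none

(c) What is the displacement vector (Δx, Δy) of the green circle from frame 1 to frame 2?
(-1.7, -1.4)

The green circle was at (3.1, 5.9) in frame 1 and (1.4, 4.5) in frame 2.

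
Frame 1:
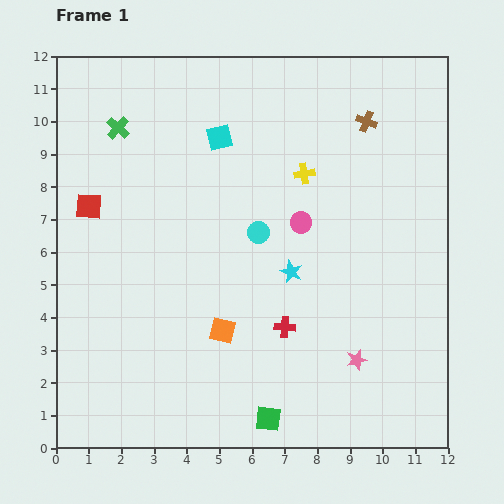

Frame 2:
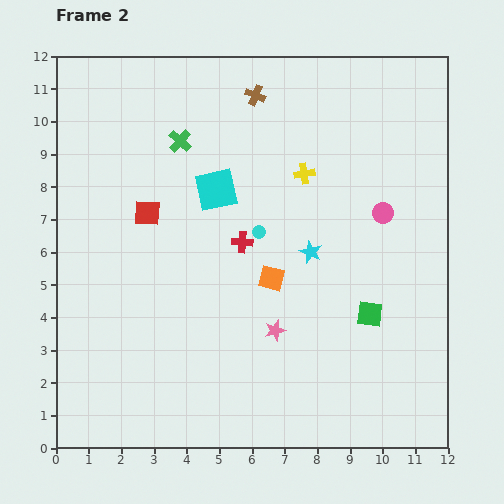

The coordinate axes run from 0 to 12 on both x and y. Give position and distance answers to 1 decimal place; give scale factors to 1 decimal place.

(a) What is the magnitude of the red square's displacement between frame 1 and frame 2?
1.8

The red square moved from (1.0, 7.4) to (2.8, 7.2), a distance of √(1.8² + 0.2²) ≈ 1.8.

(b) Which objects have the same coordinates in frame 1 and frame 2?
the yellow cross, the cyan circle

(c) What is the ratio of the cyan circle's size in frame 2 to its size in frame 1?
0.6×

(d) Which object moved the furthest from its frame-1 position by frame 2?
the green square

(moved 4.5; next 3.5)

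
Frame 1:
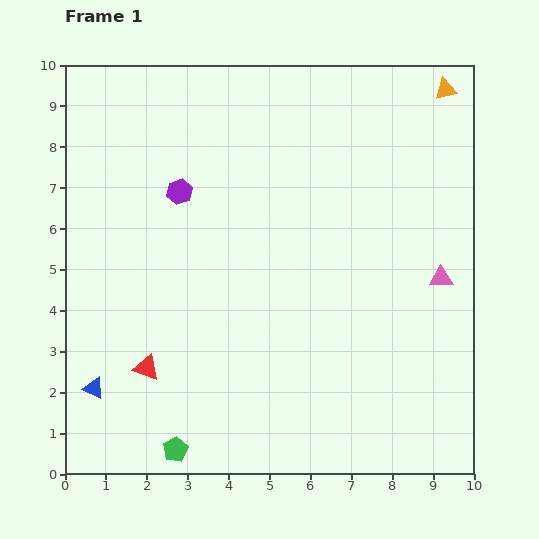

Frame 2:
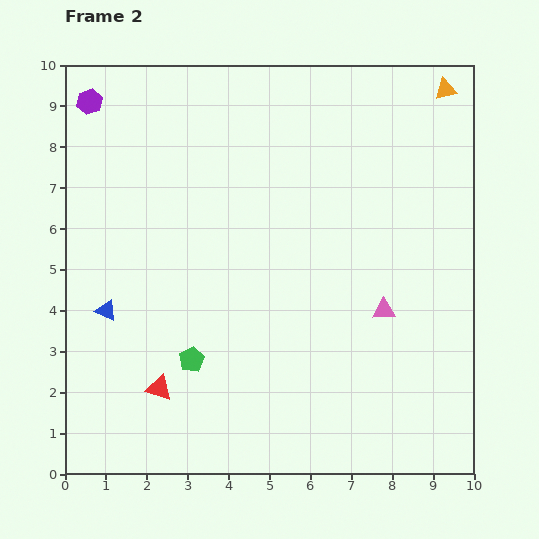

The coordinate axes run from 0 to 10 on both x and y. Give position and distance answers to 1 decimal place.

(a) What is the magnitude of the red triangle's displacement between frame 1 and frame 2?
0.6

The red triangle moved from (2.0, 2.6) to (2.3, 2.1), a distance of √(0.3² + 0.5²) ≈ 0.6.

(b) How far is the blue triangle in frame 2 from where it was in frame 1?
1.9

The blue triangle moved from (0.7, 2.1) to (1.0, 4.0), a distance of √(0.3² + 1.9²) ≈ 1.9.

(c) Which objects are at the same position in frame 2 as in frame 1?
the orange triangle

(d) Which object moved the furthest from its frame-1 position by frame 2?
the purple hexagon

(moved 3.1; next 2.2)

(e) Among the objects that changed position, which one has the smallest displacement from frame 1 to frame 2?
the red triangle

(moved 0.6)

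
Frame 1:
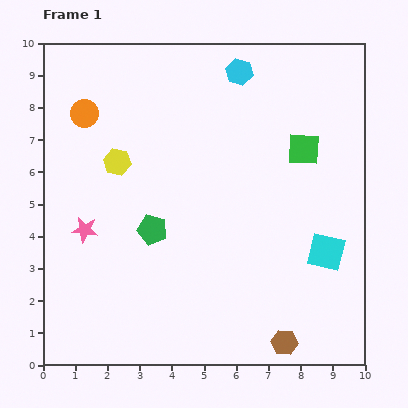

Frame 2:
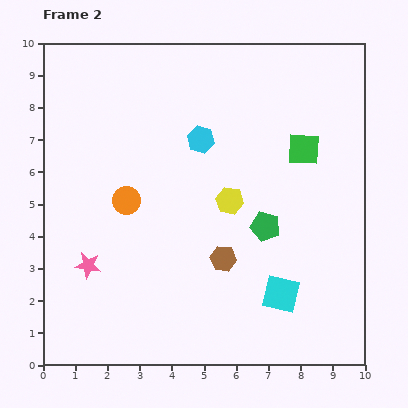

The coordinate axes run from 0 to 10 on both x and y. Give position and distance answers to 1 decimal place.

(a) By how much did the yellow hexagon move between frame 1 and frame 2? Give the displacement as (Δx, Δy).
(3.5, -1.2)

The yellow hexagon was at (2.3, 6.3) in frame 1 and (5.8, 5.1) in frame 2.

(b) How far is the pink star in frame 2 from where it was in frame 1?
1.1

The pink star moved from (1.3, 4.2) to (1.4, 3.1), a distance of √(0.1² + 1.1²) ≈ 1.1.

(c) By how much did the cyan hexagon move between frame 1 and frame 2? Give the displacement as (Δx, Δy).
(-1.2, -2.1)

The cyan hexagon was at (6.1, 9.1) in frame 1 and (4.9, 7.0) in frame 2.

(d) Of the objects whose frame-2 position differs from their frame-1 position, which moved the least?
the pink star

(moved 1.1)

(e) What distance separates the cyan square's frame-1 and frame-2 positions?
1.9

The cyan square moved from (8.8, 3.5) to (7.4, 2.2), a distance of √(1.4² + 1.3²) ≈ 1.9.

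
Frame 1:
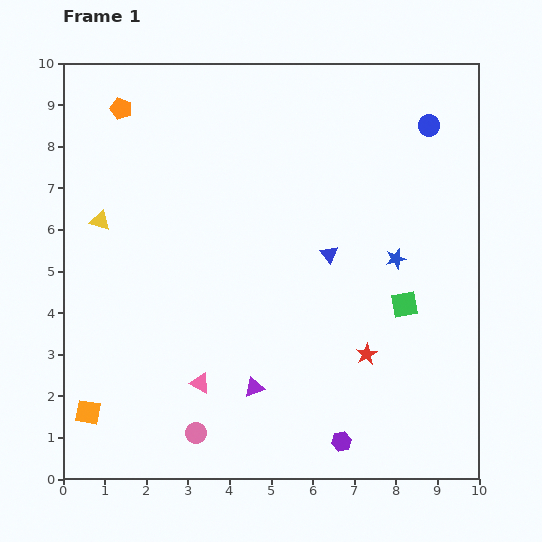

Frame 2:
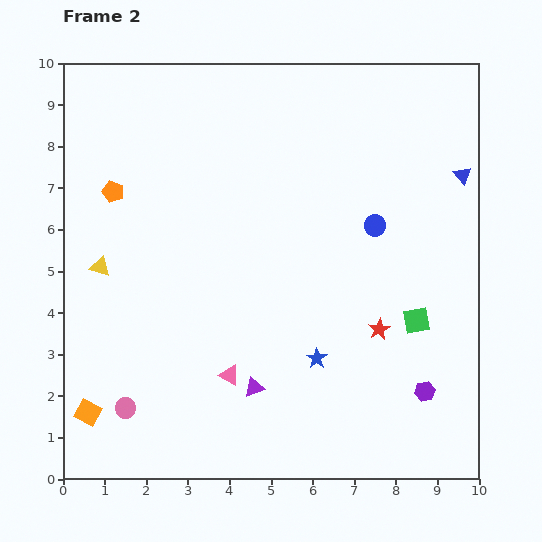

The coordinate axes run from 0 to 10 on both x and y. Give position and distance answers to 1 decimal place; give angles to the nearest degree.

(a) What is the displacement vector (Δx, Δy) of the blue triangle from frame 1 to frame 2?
(3.2, 1.9)

The blue triangle was at (6.4, 5.4) in frame 1 and (9.6, 7.3) in frame 2.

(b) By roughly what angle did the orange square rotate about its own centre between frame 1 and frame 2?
18° clockwise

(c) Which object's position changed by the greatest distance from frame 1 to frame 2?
the blue triangle

(moved 3.7; next 3.1)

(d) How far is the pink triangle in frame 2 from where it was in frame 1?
0.7

The pink triangle moved from (3.3, 2.3) to (4.0, 2.5), a distance of √(0.7² + 0.2²) ≈ 0.7.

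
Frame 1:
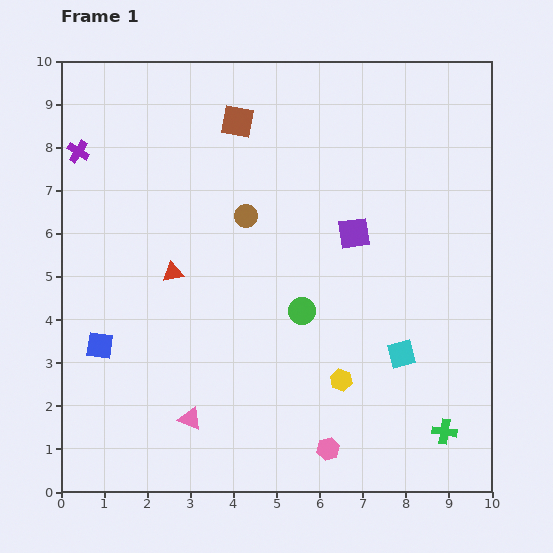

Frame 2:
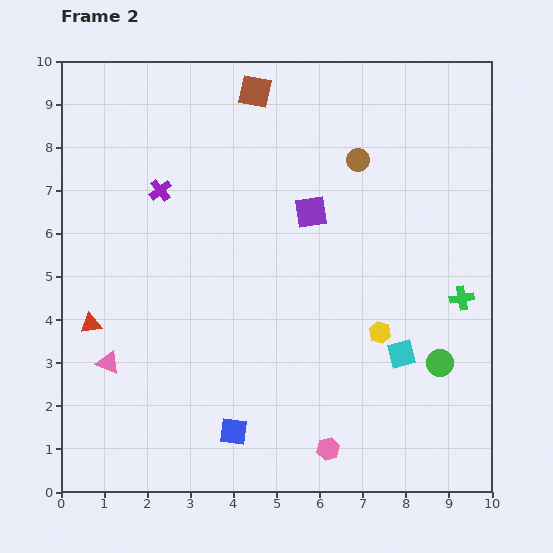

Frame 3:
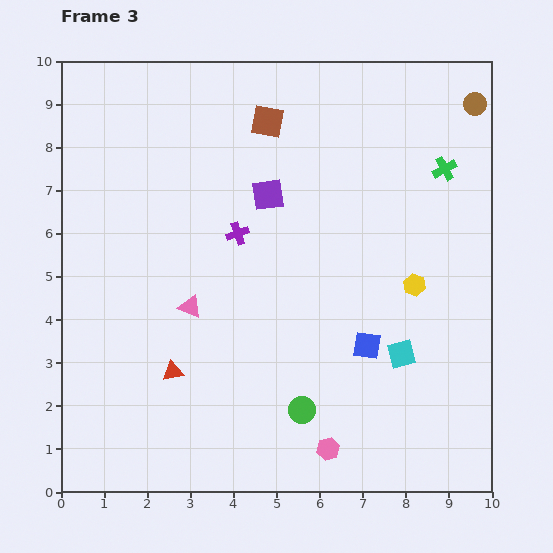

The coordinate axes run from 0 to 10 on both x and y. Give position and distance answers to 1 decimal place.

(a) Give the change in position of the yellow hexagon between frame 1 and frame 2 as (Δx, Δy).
(0.9, 1.1)

The yellow hexagon was at (6.5, 2.6) in frame 1 and (7.4, 3.7) in frame 2.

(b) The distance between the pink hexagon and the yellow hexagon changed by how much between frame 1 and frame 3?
+2.7

Distance in frame 1: 1.6. Distance in frame 3: 4.3.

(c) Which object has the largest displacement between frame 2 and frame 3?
the blue square

(moved 3.7; next 3.4)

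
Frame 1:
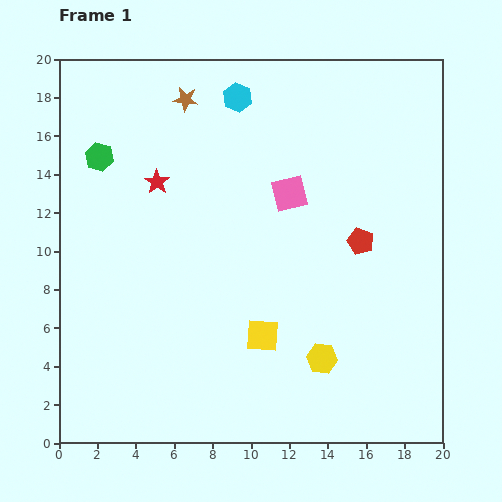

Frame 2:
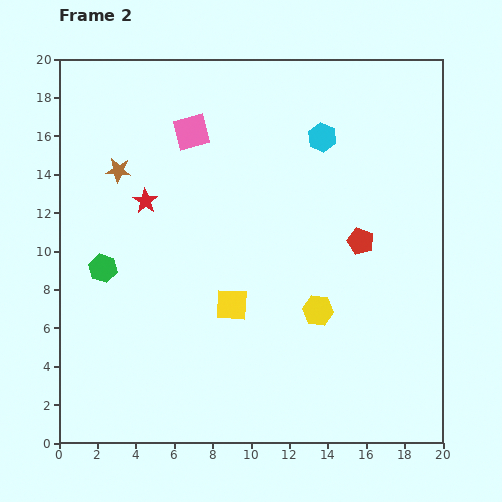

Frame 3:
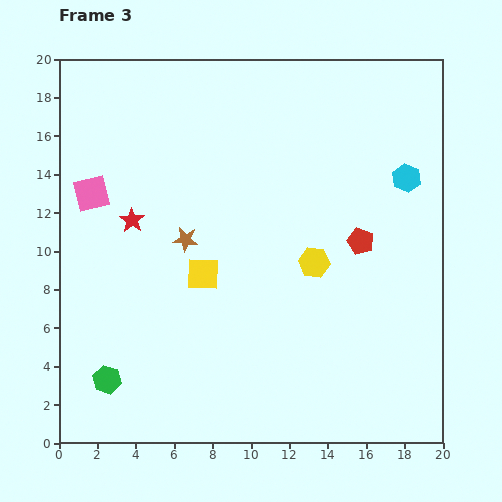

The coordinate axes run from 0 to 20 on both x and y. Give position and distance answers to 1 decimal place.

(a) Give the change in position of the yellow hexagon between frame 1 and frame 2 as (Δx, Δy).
(-0.2, 2.5)

The yellow hexagon was at (13.7, 4.4) in frame 1 and (13.5, 6.9) in frame 2.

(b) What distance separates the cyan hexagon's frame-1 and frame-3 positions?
9.8

The cyan hexagon moved from (9.3, 18.0) to (18.1, 13.8), a distance of √(8.8² + 4.2²) ≈ 9.8.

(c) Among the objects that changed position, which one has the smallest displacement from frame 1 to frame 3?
the red star

(moved 2.4)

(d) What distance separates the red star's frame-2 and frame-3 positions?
1.2

The red star moved from (4.5, 12.6) to (3.8, 11.6), a distance of √(0.7² + 1.0²) ≈ 1.2.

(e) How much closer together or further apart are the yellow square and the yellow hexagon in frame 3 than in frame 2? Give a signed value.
+1.3

Distance in frame 2: 4.5. Distance in frame 3: 5.8.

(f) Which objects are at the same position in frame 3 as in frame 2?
the red pentagon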